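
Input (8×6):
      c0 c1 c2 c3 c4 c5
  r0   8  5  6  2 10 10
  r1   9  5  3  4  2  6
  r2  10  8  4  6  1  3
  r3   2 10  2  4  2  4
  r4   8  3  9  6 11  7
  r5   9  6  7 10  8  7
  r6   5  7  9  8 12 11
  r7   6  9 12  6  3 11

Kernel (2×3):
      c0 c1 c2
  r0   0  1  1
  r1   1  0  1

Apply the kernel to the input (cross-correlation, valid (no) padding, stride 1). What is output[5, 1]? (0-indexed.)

The receptive field on the input at this output position is [6 7 10 / 7 9 8]. Elementwise product with the kernel and sum: 7·1 + 10·1 + 7·1 + 8·1.

32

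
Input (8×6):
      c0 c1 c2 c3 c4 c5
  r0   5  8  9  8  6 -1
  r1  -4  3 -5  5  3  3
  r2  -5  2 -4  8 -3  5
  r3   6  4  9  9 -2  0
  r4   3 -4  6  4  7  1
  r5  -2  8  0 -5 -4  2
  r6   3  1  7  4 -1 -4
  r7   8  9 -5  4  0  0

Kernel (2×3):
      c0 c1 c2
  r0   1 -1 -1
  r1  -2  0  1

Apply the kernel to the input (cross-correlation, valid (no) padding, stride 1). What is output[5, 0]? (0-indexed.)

The receptive field on the input at this output position is [-2 8 0 / 3 1 7]. Elementwise product with the kernel and sum: -2·1 + 8·-1 + 0·-1 + 3·-2 + 7·1.

-9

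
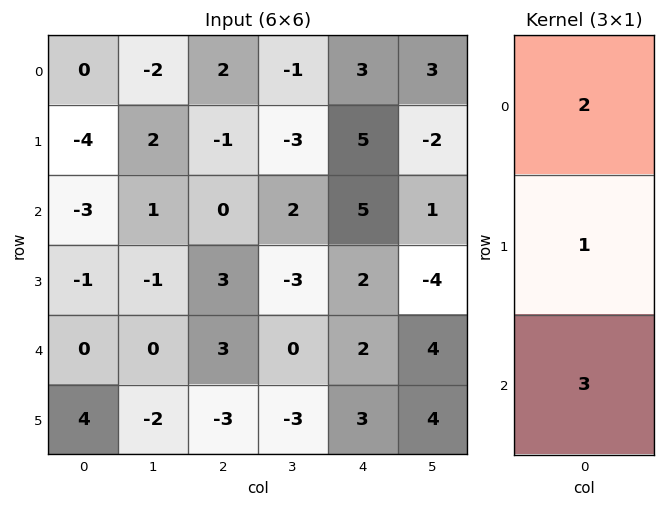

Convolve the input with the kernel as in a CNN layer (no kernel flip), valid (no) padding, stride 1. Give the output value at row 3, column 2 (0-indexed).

The receptive field on the input at this output position is [3 / 3 / -3]. Elementwise product with the kernel and sum: 3·2 + 3·1 + -3·3.

0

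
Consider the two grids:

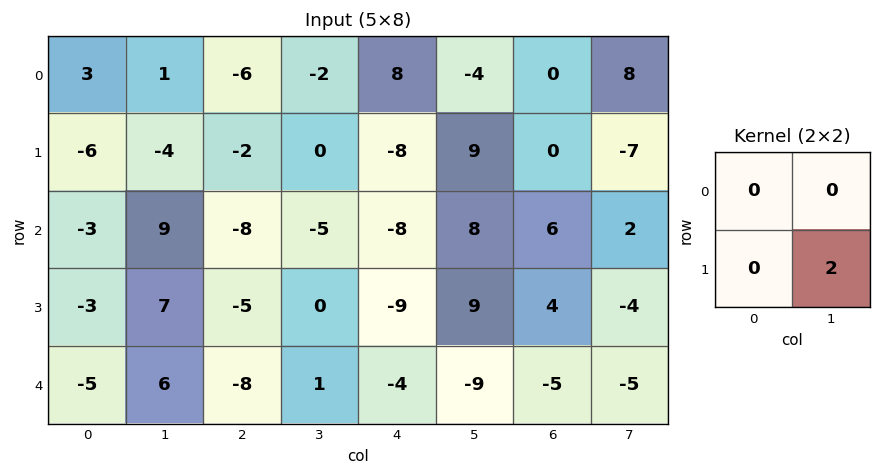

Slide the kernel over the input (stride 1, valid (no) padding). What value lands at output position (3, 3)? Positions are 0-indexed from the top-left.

The receptive field on the input at this output position is [0 -9 / 1 -4]. Elementwise product with the kernel and sum: -4·2.

-8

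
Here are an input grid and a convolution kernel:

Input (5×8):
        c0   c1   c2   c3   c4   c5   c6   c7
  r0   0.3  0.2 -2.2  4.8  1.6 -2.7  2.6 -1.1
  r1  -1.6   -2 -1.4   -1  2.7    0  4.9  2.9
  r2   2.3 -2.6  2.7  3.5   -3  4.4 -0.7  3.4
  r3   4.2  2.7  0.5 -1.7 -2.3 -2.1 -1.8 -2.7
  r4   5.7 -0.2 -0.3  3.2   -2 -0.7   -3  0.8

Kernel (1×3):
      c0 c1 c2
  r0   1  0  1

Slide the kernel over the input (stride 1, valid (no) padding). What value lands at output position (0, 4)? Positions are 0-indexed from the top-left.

4.2

The receptive field on the input at this output position is [1.6 -2.7 2.6]. Elementwise product with the kernel and sum: 1.6·1 + 2.6·1.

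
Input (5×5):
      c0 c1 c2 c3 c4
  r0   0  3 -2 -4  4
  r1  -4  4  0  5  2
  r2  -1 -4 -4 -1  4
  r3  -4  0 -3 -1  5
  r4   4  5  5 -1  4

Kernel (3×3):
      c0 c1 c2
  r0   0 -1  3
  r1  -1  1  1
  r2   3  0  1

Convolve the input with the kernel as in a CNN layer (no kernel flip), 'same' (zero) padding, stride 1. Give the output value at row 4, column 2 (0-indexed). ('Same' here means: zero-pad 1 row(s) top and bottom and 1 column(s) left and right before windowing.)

The receptive field on the zero-padded input at this output position is [0 -3 -1 / 5 5 -1 / 0 0 0]. Elementwise product with the kernel and sum: -3·-1 + -1·3 + 5·-1 + 5·1 + -1·1 + 0·3 + 0·1.

-1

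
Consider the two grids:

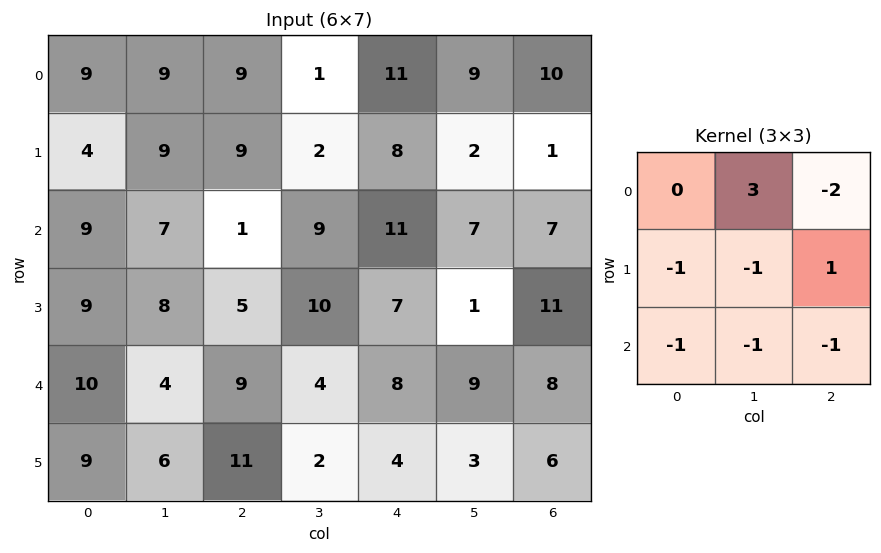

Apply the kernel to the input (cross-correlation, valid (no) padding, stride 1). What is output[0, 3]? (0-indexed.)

-20

The receptive field on the input at this output position is [1 11 9 / 2 8 2 / 9 11 7]. Elementwise product with the kernel and sum: 11·3 + 9·-2 + 2·-1 + 8·-1 + 2·1 + 9·-1 + 11·-1 + 7·-1.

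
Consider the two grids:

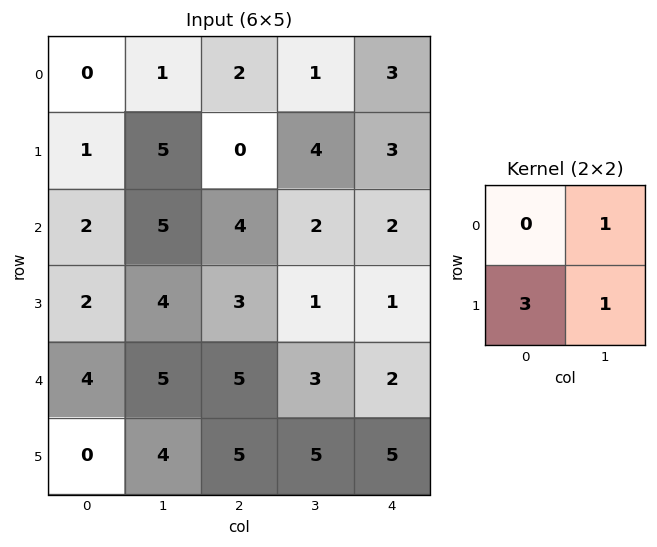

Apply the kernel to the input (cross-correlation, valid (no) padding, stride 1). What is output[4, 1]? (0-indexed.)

The receptive field on the input at this output position is [5 5 / 4 5]. Elementwise product with the kernel and sum: 5·1 + 4·3 + 5·1.

22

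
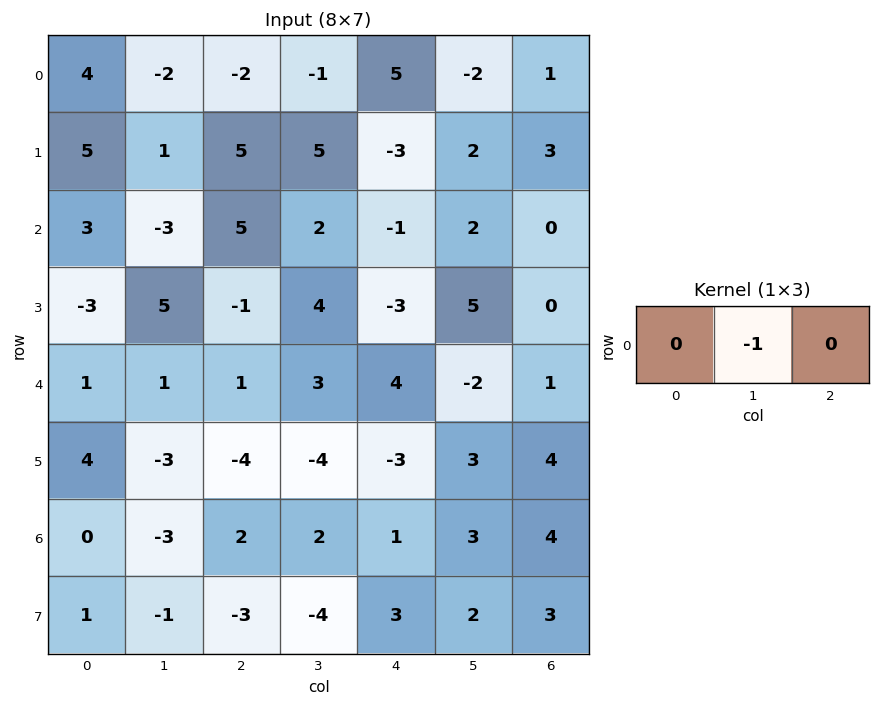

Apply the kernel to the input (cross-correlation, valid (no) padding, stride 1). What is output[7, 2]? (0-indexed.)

The receptive field on the input at this output position is [-3 -4 3]. Elementwise product with the kernel and sum: -4·-1.

4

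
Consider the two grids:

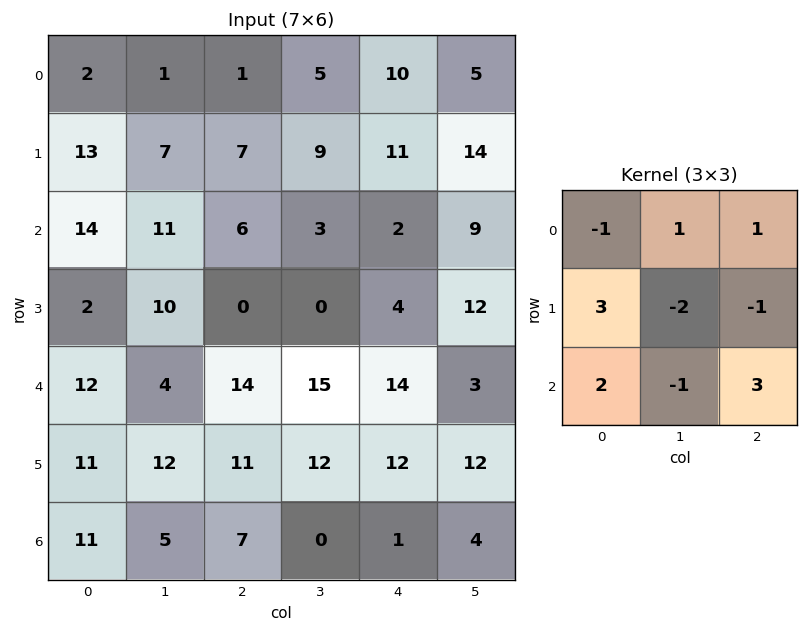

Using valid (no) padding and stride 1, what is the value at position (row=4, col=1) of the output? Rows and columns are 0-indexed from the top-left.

The receptive field on the input at this output position is [4 14 15 / 12 11 12 / 5 7 0]. Elementwise product with the kernel and sum: 4·-1 + 14·1 + 15·1 + 12·3 + 11·-2 + 12·-1 + 5·2 + 7·-1 + 0·3.

30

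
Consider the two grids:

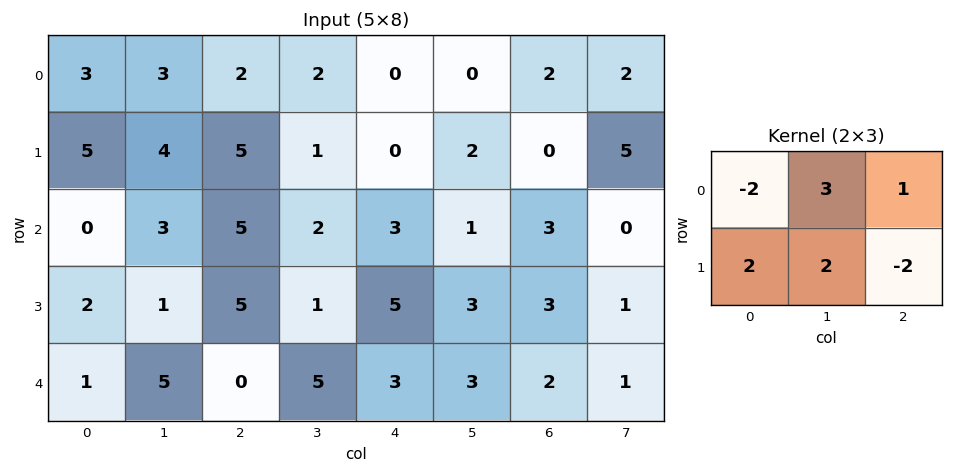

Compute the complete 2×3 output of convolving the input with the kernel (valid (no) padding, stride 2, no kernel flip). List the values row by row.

13 14 6
10 1 10

Output[0,0]: The receptive field on the input at this output position is [3 3 2 / 5 4 5]. Elementwise product with the kernel and sum: 3·-2 + 3·3 + 2·1 + 5·2 + 4·2 + 5·-2.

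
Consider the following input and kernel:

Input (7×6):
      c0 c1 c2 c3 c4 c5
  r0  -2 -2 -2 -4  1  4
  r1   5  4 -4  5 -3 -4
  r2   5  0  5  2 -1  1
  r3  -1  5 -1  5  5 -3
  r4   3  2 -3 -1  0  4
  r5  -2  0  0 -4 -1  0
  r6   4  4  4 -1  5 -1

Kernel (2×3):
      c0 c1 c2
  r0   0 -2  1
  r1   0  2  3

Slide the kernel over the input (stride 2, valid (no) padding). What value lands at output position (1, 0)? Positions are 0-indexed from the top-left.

The receptive field on the input at this output position is [5 0 5 / -1 5 -1]. Elementwise product with the kernel and sum: 0·-2 + 5·1 + 5·2 + -1·3.

12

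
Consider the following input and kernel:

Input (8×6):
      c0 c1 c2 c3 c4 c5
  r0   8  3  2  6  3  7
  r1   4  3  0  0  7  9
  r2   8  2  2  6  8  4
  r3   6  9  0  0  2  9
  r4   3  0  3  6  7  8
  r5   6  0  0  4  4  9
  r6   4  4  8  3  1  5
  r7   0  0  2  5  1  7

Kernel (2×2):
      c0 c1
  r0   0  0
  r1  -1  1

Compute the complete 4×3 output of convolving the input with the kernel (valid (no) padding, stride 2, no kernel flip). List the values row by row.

-1 0 2
3 0 7
-6 4 5
0 3 6

Output[0,0]: The receptive field on the input at this output position is [8 3 / 4 3]. Elementwise product with the kernel and sum: 4·-1 + 3·1.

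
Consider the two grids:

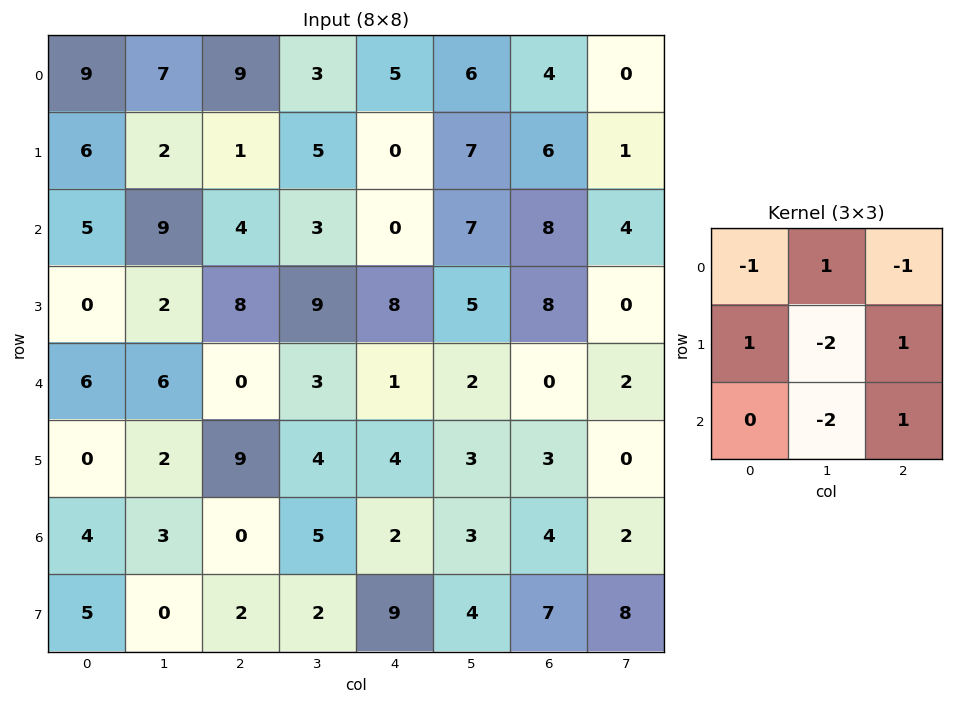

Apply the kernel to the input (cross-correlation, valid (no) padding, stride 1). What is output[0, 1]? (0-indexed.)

-1

The receptive field on the input at this output position is [7 9 3 / 2 1 5 / 9 4 3]. Elementwise product with the kernel and sum: 7·-1 + 9·1 + 3·-1 + 2·1 + 1·-2 + 5·1 + 4·-2 + 3·1.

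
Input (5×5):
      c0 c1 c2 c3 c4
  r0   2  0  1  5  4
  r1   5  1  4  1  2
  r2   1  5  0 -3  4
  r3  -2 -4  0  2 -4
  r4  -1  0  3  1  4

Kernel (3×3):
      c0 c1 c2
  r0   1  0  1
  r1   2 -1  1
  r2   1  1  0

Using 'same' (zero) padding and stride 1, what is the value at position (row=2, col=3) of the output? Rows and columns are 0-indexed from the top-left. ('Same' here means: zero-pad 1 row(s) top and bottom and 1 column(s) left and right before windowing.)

The receptive field on the zero-padded input at this output position is [4 1 2 / 0 -3 4 / 0 2 -4]. Elementwise product with the kernel and sum: 4·1 + 2·1 + 0·2 + -3·-1 + 4·1 + 0·1 + 2·1.

15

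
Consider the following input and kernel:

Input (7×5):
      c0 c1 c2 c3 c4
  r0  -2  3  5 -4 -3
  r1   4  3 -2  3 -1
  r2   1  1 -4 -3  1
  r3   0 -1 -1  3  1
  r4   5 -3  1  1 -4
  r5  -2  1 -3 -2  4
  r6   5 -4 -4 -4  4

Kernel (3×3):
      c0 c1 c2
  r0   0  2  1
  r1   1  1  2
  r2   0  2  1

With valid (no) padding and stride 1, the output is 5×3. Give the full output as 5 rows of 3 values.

12 2 -17
-5 -9 7
-10 -4 -3
0 -7 1
-24 -15 -3

Output[0,0]: The receptive field on the input at this output position is [-2 3 5 / 4 3 -2 / 1 1 -4]. Elementwise product with the kernel and sum: 3·2 + 5·1 + 4·1 + 3·1 + -2·2 + 1·2 + -4·1.
Output[0,1]: The receptive field on the input at this output position is [3 5 -4 / 3 -2 3 / 1 -4 -3]. Elementwise product with the kernel and sum: 5·2 + -4·1 + 3·1 + -2·1 + 3·2 + -4·2 + -3·1.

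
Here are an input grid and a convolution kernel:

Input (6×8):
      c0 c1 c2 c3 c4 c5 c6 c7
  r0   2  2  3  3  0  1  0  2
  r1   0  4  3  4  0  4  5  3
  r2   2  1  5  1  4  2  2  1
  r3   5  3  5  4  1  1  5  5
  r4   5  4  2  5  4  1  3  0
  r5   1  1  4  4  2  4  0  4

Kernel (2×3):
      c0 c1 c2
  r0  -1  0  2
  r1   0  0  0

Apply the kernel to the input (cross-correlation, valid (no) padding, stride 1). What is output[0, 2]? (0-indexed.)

The receptive field on the input at this output position is [3 3 0 / 3 4 0]. Elementwise product with the kernel and sum: 3·-1 + 0·2.

-3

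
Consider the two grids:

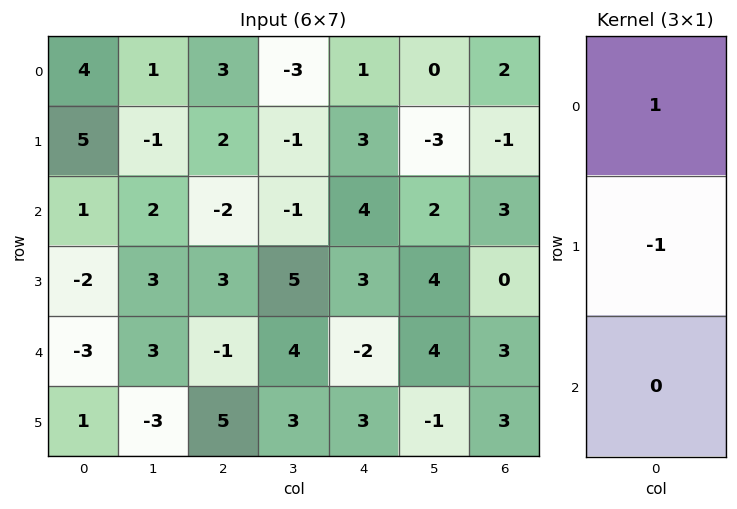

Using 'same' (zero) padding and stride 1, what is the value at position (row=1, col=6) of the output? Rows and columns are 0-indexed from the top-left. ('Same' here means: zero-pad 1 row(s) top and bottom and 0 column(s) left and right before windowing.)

3

The receptive field on the zero-padded input at this output position is [2 / -1 / 3]. Elementwise product with the kernel and sum: 2·1 + -1·-1.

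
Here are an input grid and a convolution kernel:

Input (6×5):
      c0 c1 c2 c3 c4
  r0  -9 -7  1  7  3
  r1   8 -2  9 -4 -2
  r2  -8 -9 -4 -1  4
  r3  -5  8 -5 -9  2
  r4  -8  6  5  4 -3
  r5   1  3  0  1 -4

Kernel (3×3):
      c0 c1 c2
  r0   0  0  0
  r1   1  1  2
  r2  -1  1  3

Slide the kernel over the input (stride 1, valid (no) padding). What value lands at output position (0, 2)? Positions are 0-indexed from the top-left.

The receptive field on the input at this output position is [1 7 3 / 9 -4 -2 / -4 -1 4]. Elementwise product with the kernel and sum: 9·1 + -4·1 + -2·2 + -4·-1 + -1·1 + 4·3.

16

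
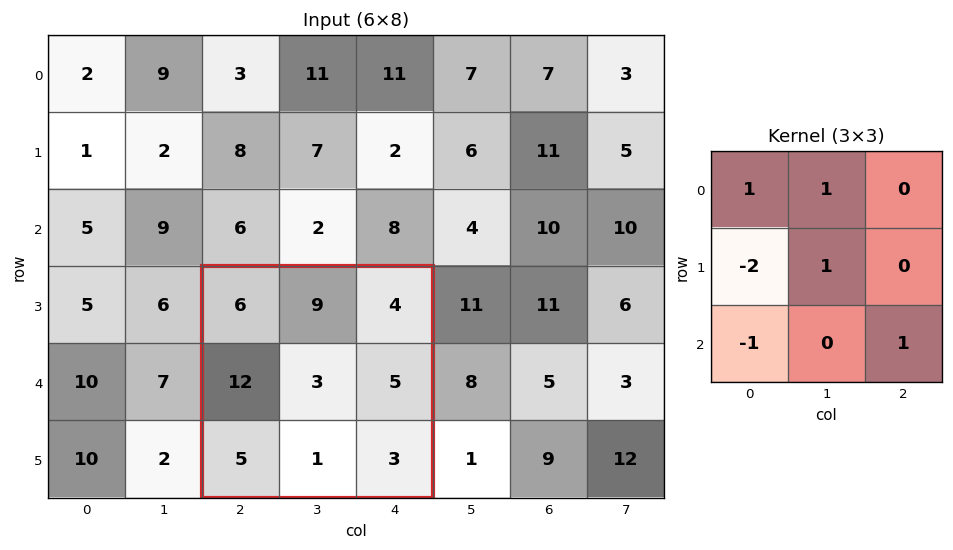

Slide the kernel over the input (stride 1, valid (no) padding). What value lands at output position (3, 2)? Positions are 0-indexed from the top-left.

The receptive field on the input at this output position is [6 9 4 / 12 3 5 / 5 1 3]. Elementwise product with the kernel and sum: 6·1 + 9·1 + 12·-2 + 3·1 + 5·-1 + 3·1.

-8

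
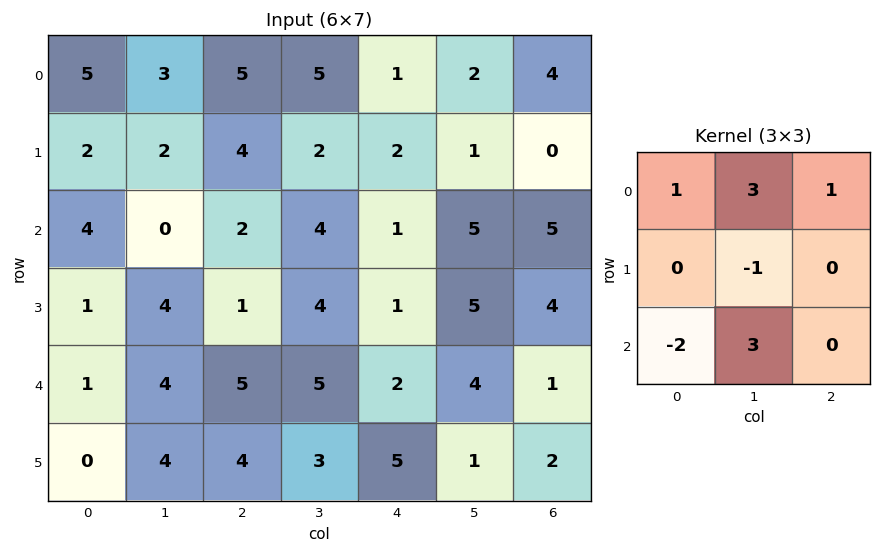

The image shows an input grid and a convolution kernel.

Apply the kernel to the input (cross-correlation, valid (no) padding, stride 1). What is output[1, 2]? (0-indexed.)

18

The receptive field on the input at this output position is [4 2 2 / 2 4 1 / 1 4 1]. Elementwise product with the kernel and sum: 4·1 + 2·3 + 2·1 + 4·-1 + 1·-2 + 4·3.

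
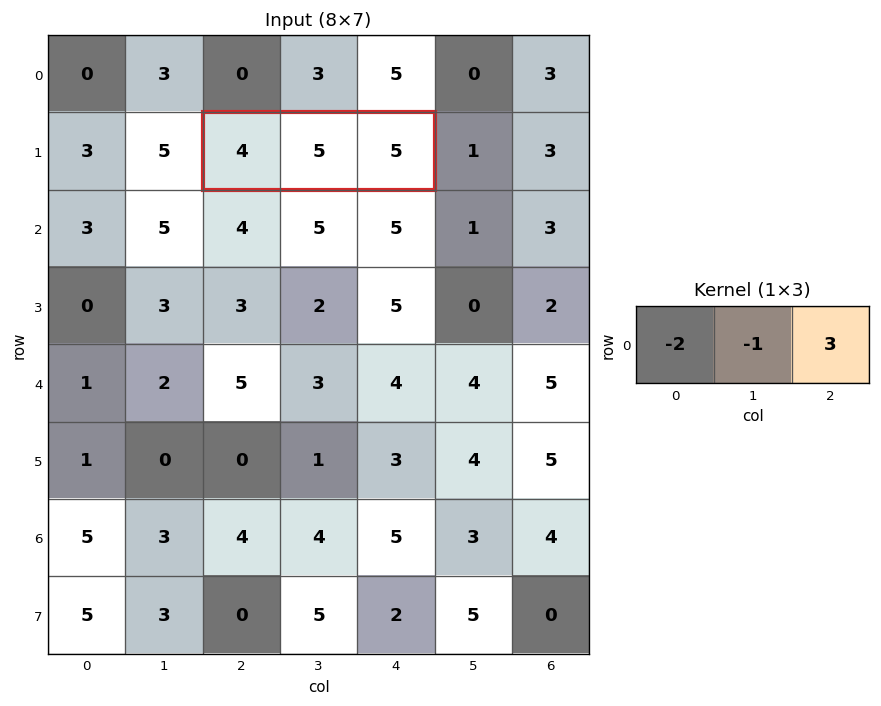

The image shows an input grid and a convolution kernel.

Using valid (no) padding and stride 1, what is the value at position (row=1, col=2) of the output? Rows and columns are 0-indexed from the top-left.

The receptive field on the input at this output position is [4 5 5]. Elementwise product with the kernel and sum: 4·-2 + 5·-1 + 5·3.

2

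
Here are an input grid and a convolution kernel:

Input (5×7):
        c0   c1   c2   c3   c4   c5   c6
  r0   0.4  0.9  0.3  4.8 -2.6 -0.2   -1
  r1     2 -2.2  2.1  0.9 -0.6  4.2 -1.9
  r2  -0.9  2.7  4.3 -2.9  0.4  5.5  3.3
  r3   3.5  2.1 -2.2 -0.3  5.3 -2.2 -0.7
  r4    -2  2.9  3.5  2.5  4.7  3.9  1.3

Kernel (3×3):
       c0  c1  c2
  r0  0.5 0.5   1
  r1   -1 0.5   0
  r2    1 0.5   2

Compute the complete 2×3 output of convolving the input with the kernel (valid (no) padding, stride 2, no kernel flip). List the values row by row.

6.9 1.95 10.05
9.2 17.3 9.1

Output[0,0]: The receptive field on the input at this output position is [0.4 0.9 0.3 / 2 -2.2 2.1 / -0.9 2.7 4.3]. Elementwise product with the kernel and sum: 0.4·0.5 + 0.9·0.5 + 0.3·1 + 2·-1 + -2.2·0.5 + -0.9·1 + 2.7·0.5 + 4.3·2.
Output[0,1]: The receptive field on the input at this output position is [0.3 4.8 -2.6 / 2.1 0.9 -0.6 / 4.3 -2.9 0.4]. Elementwise product with the kernel and sum: 0.3·0.5 + 4.8·0.5 + -2.6·1 + 2.1·-1 + 0.9·0.5 + 4.3·1 + -2.9·0.5 + 0.4·2.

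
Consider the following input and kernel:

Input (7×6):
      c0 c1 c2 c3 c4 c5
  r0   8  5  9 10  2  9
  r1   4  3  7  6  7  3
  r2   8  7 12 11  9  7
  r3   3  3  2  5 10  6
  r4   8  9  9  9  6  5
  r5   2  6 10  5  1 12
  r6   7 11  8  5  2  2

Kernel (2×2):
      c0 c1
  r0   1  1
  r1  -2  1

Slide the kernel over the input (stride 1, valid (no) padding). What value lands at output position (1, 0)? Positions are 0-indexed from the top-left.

-2

The receptive field on the input at this output position is [4 3 / 8 7]. Elementwise product with the kernel and sum: 4·1 + 3·1 + 8·-2 + 7·1.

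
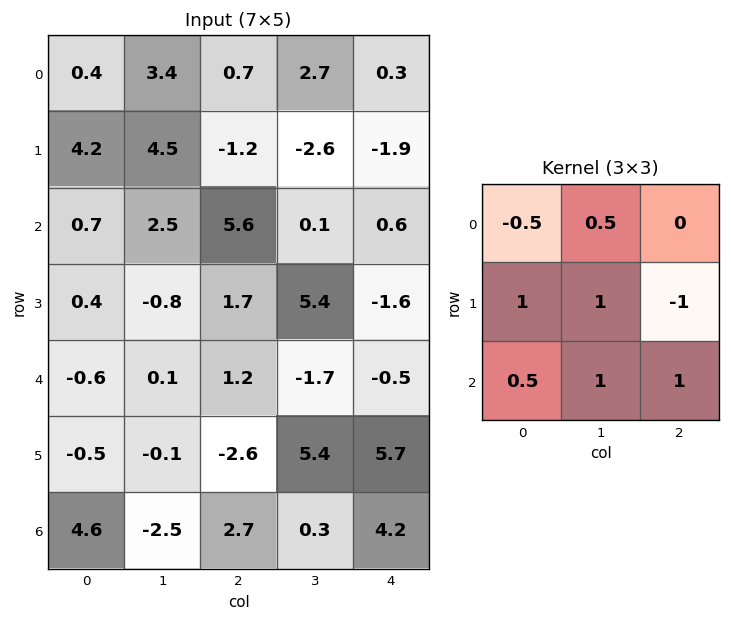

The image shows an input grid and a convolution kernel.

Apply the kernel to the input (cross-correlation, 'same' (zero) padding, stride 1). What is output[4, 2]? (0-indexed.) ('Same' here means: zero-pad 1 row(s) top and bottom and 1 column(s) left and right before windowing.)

The receptive field on the zero-padded input at this output position is [-0.8 1.7 5.4 / 0.1 1.2 -1.7 / -0.1 -2.6 5.4]. Elementwise product with the kernel and sum: -0.8·-0.5 + 1.7·0.5 + 0.1·1 + 1.2·1 + -1.7·-1 + -0.1·0.5 + -2.6·1 + 5.4·1.

7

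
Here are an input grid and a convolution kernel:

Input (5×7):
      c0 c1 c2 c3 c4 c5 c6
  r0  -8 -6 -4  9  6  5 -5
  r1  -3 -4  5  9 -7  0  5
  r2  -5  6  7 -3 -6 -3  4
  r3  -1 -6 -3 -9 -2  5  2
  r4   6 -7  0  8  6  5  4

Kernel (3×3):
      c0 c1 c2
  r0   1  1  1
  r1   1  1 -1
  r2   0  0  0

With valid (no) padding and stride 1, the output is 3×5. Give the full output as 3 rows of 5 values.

-30 -9 32 22 -6
-8 26 17 -4 -15
4 10 -12 -28 -4

Output[0,0]: The receptive field on the input at this output position is [-8 -6 -4 / -3 -4 5 / -5 6 7]. Elementwise product with the kernel and sum: -8·1 + -6·1 + -4·1 + -3·1 + -4·1 + 5·-1.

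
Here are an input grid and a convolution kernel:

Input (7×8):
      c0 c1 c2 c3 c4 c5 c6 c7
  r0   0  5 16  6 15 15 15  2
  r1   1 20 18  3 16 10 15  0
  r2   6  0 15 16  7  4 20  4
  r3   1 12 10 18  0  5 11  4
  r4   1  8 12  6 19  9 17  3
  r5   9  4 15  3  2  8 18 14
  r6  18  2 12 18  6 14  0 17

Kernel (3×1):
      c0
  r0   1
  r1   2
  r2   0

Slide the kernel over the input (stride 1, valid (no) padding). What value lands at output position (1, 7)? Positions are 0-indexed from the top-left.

The receptive field on the input at this output position is [0 / 4 / 4]. Elementwise product with the kernel and sum: 0·1 + 4·2.

8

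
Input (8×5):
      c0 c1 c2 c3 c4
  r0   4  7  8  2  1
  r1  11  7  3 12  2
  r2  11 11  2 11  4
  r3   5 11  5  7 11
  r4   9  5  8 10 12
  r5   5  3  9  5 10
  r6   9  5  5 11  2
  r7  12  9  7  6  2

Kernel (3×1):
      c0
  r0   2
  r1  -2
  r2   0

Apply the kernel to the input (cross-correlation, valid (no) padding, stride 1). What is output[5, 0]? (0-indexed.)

The receptive field on the input at this output position is [5 / 9 / 12]. Elementwise product with the kernel and sum: 5·2 + 9·-2.

-8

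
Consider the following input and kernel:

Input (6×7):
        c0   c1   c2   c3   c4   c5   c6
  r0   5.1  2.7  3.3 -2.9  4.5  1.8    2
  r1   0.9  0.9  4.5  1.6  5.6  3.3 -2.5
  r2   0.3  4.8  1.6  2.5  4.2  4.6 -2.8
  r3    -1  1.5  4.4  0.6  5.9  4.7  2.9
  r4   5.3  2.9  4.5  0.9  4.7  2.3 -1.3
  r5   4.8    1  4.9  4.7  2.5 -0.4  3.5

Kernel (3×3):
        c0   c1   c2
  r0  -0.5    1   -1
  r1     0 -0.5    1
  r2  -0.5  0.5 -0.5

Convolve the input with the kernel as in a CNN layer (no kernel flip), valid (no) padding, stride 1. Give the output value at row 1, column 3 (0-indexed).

4.3

The receptive field on the input at this output position is [1.6 5.6 3.3 / 2.5 4.2 4.6 / 0.6 5.9 4.7]. Elementwise product with the kernel and sum: 1.6·-0.5 + 5.6·1 + 3.3·-1 + 4.2·-0.5 + 4.6·1 + 0.6·-0.5 + 5.9·0.5 + 4.7·-0.5.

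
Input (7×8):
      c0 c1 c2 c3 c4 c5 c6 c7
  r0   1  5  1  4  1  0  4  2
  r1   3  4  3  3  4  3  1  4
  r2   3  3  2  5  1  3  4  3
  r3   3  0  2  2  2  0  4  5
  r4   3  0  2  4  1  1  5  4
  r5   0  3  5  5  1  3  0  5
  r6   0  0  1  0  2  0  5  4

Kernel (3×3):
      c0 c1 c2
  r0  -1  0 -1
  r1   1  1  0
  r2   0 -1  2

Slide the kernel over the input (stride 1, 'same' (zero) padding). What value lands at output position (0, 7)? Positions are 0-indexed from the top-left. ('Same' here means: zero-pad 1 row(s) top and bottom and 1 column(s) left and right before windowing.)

2

The receptive field on the zero-padded input at this output position is [0 0 0 / 4 2 0 / 1 4 0]. Elementwise product with the kernel and sum: 0·-1 + 0·-1 + 4·1 + 2·1 + 4·-1 + 0·2.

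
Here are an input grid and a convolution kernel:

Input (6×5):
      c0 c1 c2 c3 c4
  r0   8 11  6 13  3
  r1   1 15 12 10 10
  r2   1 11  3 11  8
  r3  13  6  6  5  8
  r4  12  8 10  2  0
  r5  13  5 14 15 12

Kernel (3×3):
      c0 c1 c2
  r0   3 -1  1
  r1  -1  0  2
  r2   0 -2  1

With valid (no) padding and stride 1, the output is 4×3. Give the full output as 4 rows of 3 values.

Output[0,0]: The receptive field on the input at this output position is [8 11 6 / 1 15 12 / 1 11 3]. Elementwise product with the kernel and sum: 8·3 + 11·-1 + 6·1 + 1·-1 + 12·2 + 11·-2 + 3·1.

23 50 2
-1 47 47
-12 27 12
51 0 -7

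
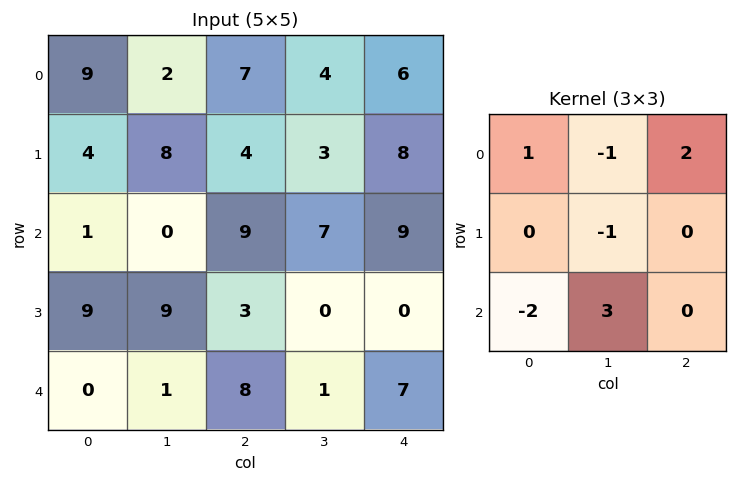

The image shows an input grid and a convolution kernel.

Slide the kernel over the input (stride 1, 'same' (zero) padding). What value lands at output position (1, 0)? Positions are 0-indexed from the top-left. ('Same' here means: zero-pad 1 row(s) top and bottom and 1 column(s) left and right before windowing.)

The receptive field on the zero-padded input at this output position is [0 9 2 / 0 4 8 / 0 1 0]. Elementwise product with the kernel and sum: 0·1 + 9·-1 + 2·2 + 4·-1 + 0·-2 + 1·3.

-6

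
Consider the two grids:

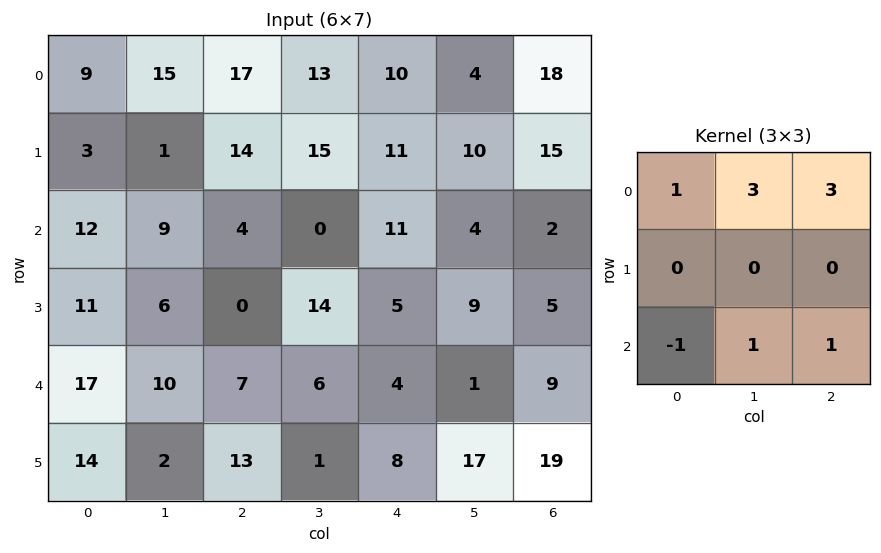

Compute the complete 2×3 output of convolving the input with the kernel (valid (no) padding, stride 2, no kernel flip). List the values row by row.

Output[0,0]: The receptive field on the input at this output position is [9 15 17 / 3 1 14 / 12 9 4]. Elementwise product with the kernel and sum: 9·1 + 15·3 + 17·3 + 12·-1 + 9·1 + 4·1.

106 93 71
51 40 35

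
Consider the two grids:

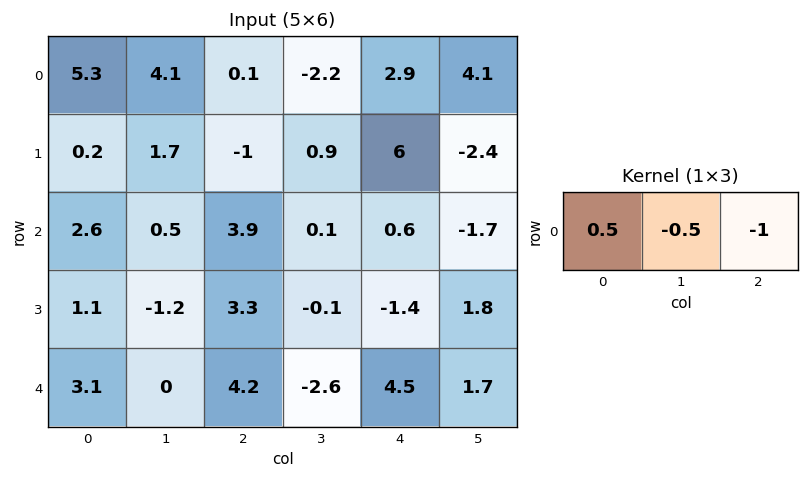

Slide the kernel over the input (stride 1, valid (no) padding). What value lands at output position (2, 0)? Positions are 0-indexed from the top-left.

The receptive field on the input at this output position is [2.6 0.5 3.9]. Elementwise product with the kernel and sum: 2.6·0.5 + 0.5·-0.5 + 3.9·-1.

-2.85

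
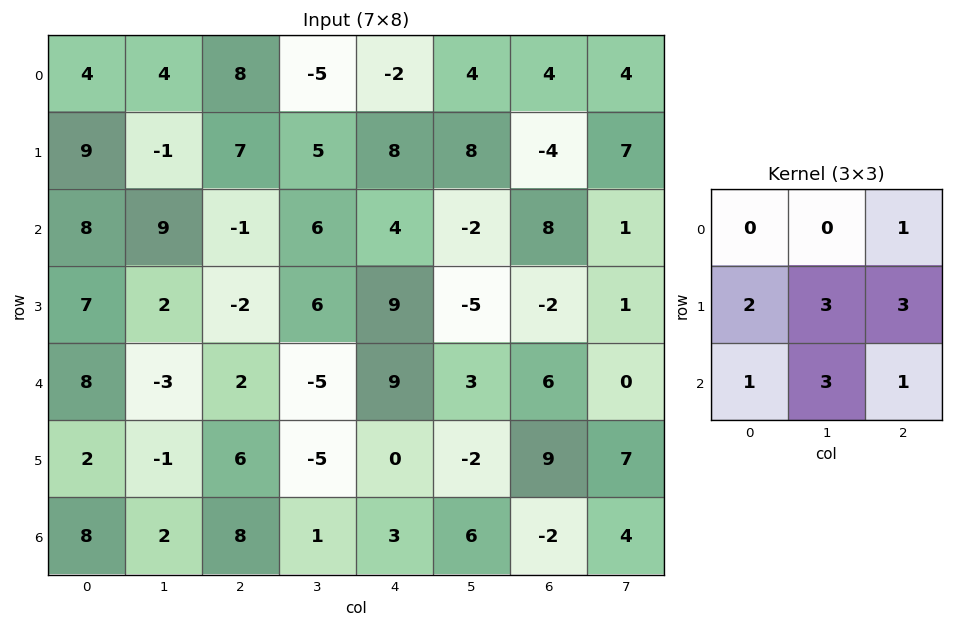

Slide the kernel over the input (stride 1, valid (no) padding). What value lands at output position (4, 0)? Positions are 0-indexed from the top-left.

The receptive field on the input at this output position is [8 -3 2 / 2 -1 6 / 8 2 8]. Elementwise product with the kernel and sum: 2·1 + 2·2 + -1·3 + 6·3 + 8·1 + 2·3 + 8·1.

43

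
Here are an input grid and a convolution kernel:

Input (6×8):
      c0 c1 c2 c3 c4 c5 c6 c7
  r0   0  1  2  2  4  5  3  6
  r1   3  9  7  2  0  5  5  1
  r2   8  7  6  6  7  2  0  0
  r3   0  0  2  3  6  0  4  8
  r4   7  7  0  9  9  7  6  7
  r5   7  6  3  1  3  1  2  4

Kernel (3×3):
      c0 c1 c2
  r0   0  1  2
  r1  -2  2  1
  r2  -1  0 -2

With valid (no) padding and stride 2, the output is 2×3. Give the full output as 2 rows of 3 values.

4 -20 19
14 10 -27

Output[0,0]: The receptive field on the input at this output position is [0 1 2 / 3 9 7 / 8 7 6]. Elementwise product with the kernel and sum: 1·1 + 2·2 + 3·-2 + 9·2 + 7·1 + 8·-1 + 6·-2.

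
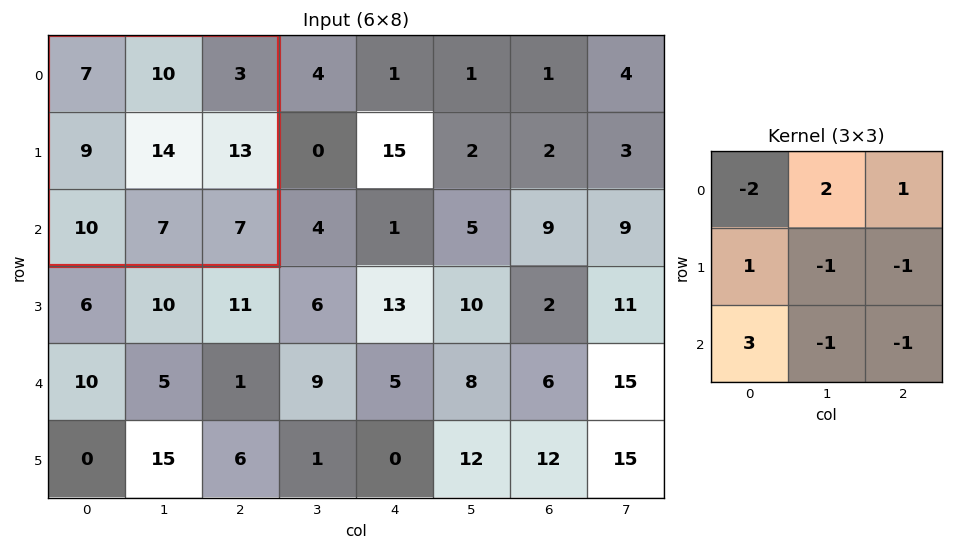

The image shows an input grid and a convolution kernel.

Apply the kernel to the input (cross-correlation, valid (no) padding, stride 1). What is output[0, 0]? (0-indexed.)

The receptive field on the input at this output position is [7 10 3 / 9 14 13 / 10 7 7]. Elementwise product with the kernel and sum: 7·-2 + 10·2 + 3·1 + 9·1 + 14·-1 + 13·-1 + 10·3 + 7·-1 + 7·-1.

7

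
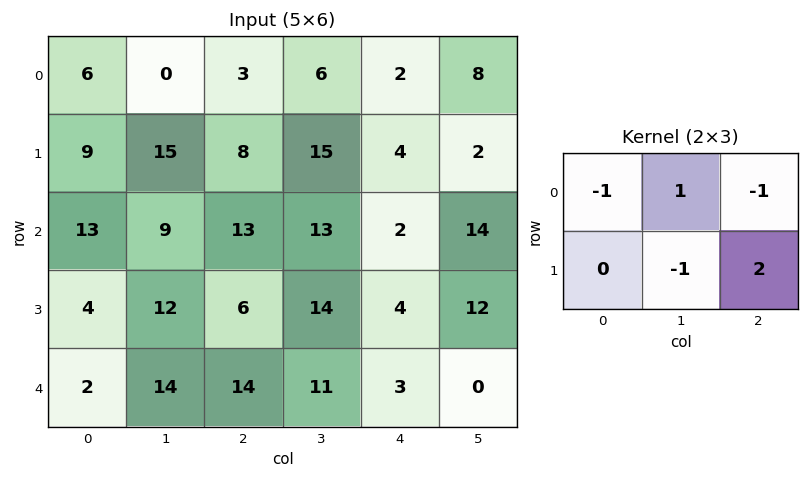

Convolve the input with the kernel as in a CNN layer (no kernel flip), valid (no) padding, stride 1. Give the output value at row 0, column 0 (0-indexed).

The receptive field on the input at this output position is [6 0 3 / 9 15 8]. Elementwise product with the kernel and sum: 6·-1 + 0·1 + 3·-1 + 15·-1 + 8·2.

-8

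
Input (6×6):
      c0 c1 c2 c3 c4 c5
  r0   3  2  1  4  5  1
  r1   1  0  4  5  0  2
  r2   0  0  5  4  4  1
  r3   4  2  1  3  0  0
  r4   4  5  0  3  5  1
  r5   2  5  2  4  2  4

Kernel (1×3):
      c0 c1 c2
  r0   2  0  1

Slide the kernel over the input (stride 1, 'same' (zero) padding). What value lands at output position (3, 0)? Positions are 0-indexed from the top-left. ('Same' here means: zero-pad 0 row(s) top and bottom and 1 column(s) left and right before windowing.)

The receptive field on the zero-padded input at this output position is [0 4 2]. Elementwise product with the kernel and sum: 0·2 + 2·1.

2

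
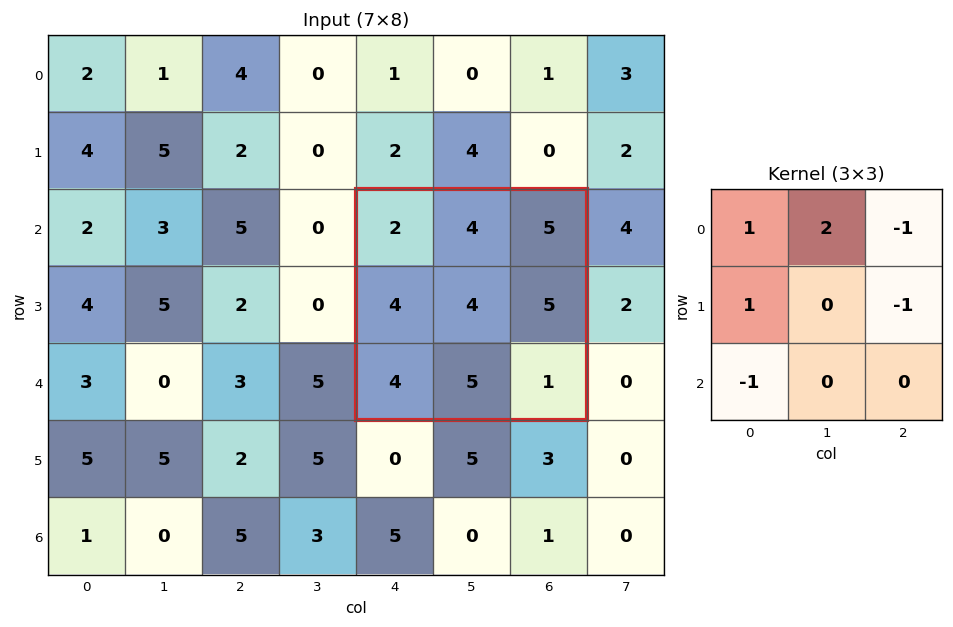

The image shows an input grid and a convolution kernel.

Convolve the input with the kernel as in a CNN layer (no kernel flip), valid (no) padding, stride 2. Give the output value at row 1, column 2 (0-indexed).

0

The receptive field on the input at this output position is [2 4 5 / 4 4 5 / 4 5 1]. Elementwise product with the kernel and sum: 2·1 + 4·2 + 5·-1 + 4·1 + 5·-1 + 4·-1.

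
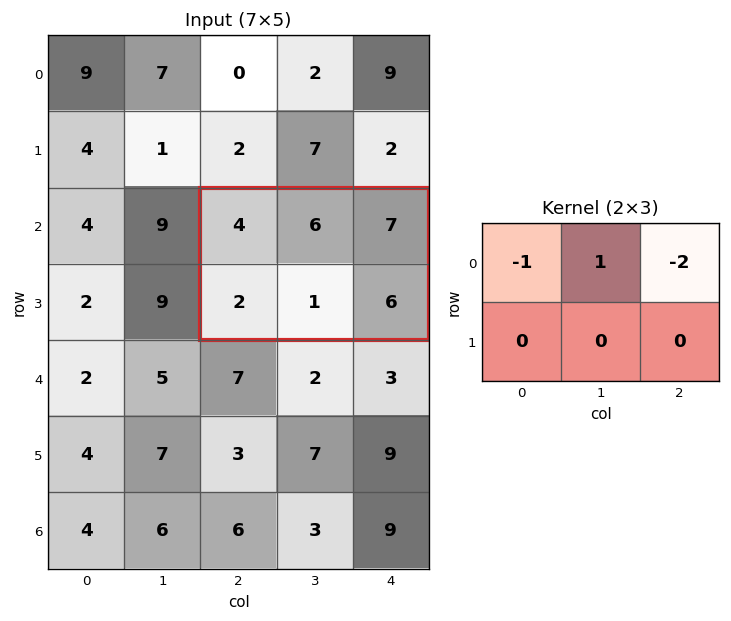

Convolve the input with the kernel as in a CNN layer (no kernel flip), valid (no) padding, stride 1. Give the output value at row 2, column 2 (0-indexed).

The receptive field on the input at this output position is [4 6 7 / 2 1 6]. Elementwise product with the kernel and sum: 4·-1 + 6·1 + 7·-2.

-12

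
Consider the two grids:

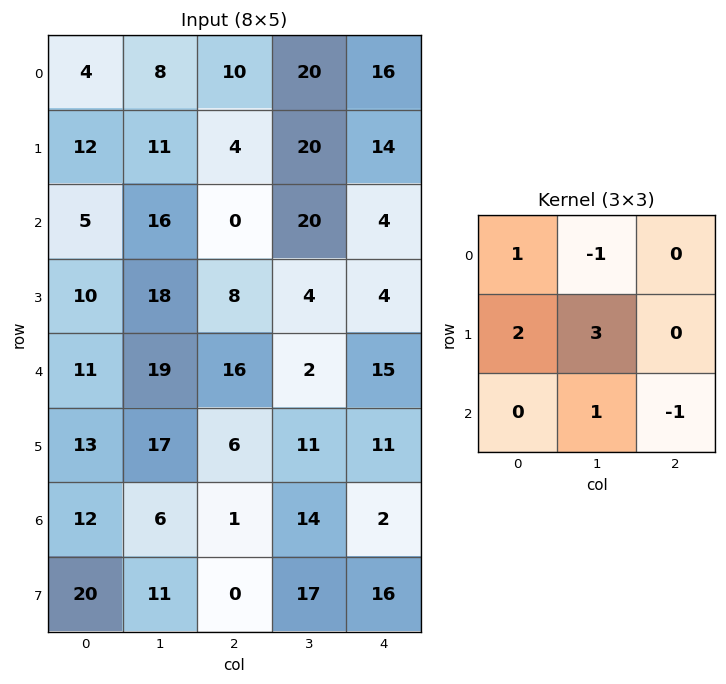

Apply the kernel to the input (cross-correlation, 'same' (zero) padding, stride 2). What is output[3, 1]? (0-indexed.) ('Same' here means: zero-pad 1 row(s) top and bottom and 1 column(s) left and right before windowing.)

The receptive field on the zero-padded input at this output position is [17 6 11 / 6 1 14 / 11 0 17]. Elementwise product with the kernel and sum: 17·1 + 6·-1 + 6·2 + 1·3 + 0·1 + 17·-1.

9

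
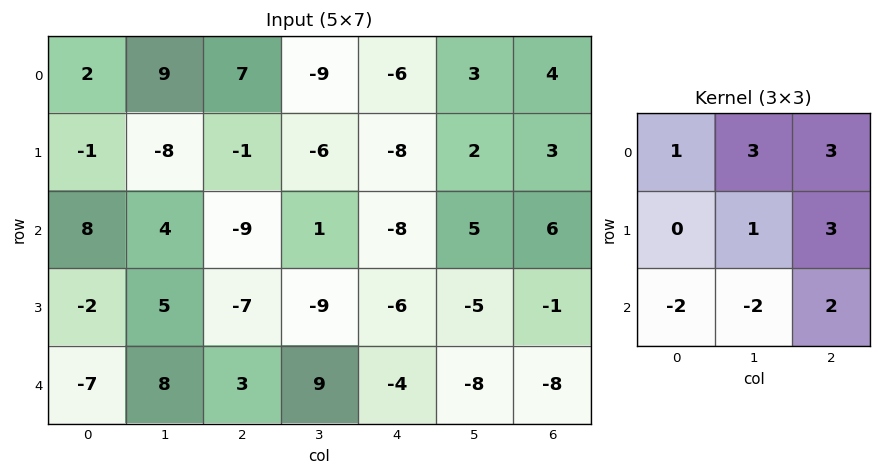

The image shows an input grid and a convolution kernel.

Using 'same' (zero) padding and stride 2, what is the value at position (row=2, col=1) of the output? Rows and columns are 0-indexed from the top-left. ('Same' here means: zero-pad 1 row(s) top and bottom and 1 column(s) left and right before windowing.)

-13

The receptive field on the zero-padded input at this output position is [5 -7 -9 / 8 3 9 / 0 0 0]. Elementwise product with the kernel and sum: 5·1 + -7·3 + -9·3 + 3·1 + 9·3 + 0·-2 + 0·-2 + 0·2.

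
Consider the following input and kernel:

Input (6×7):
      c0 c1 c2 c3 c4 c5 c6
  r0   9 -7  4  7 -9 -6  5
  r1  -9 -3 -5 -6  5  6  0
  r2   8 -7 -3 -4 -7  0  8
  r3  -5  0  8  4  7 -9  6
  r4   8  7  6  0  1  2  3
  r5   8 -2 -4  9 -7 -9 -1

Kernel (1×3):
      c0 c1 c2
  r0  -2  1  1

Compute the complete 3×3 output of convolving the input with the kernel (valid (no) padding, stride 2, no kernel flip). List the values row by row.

Output[0,0]: The receptive field on the input at this output position is [9 -7 4]. Elementwise product with the kernel and sum: 9·-2 + -7·1 + 4·1.

-21 -10 17
-26 -5 22
-3 -11 3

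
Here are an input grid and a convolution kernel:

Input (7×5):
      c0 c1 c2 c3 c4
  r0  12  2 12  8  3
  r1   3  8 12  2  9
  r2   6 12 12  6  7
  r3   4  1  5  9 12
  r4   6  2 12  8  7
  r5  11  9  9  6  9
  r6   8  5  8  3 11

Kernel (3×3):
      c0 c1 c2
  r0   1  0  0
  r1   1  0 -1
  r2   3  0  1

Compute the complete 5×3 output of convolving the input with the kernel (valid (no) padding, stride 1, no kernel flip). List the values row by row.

33 50 58
14 26 44
35 18 48
40 28 46
40 23 47

Output[0,0]: The receptive field on the input at this output position is [12 2 12 / 3 8 12 / 6 12 12]. Elementwise product with the kernel and sum: 12·1 + 3·1 + 12·-1 + 6·3 + 12·1.
Output[0,1]: The receptive field on the input at this output position is [2 12 8 / 8 12 2 / 12 12 6]. Elementwise product with the kernel and sum: 2·1 + 8·1 + 2·-1 + 12·3 + 6·1.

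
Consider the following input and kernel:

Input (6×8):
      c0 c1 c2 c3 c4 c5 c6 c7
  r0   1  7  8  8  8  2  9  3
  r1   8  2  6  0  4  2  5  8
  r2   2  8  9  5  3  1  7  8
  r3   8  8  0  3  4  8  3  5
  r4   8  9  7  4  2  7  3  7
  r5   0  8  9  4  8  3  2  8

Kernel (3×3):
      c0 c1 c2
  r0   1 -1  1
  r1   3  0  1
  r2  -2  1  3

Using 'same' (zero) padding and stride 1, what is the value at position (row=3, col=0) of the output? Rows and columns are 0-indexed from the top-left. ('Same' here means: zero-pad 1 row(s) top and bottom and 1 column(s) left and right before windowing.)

The receptive field on the zero-padded input at this output position is [0 2 8 / 0 8 8 / 0 8 9]. Elementwise product with the kernel and sum: 0·1 + 2·-1 + 8·1 + 0·3 + 8·1 + 0·-2 + 8·1 + 9·3.

49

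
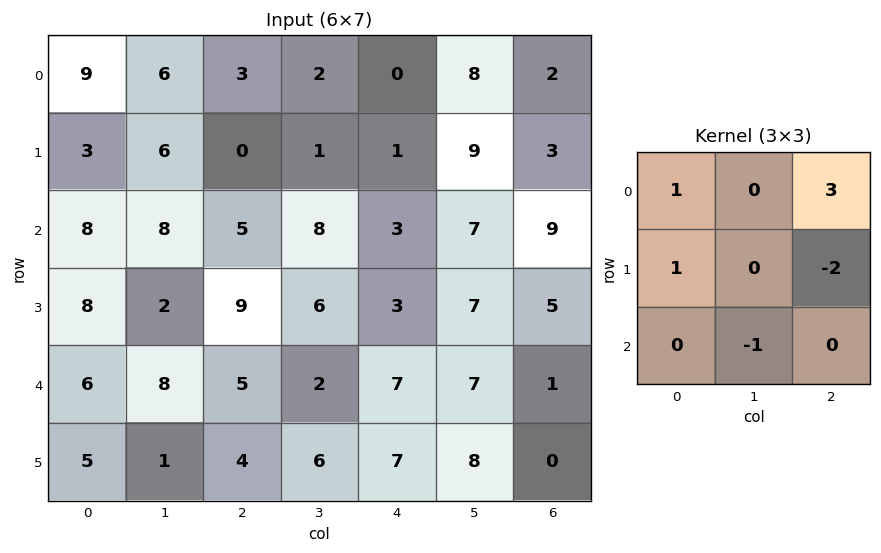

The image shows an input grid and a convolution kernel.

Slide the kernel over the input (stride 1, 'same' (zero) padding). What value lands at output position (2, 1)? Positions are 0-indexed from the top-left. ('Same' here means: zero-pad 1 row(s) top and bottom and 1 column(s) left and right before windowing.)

-1

The receptive field on the zero-padded input at this output position is [3 6 0 / 8 8 5 / 8 2 9]. Elementwise product with the kernel and sum: 3·1 + 0·3 + 8·1 + 5·-2 + 2·-1.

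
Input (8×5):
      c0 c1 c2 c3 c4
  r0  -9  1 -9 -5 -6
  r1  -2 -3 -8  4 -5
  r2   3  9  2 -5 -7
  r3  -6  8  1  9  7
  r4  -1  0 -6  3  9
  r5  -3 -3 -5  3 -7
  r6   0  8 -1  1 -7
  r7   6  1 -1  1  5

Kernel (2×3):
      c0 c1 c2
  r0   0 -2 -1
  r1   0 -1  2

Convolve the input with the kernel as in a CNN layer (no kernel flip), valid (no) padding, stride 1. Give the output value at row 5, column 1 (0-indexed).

The receptive field on the input at this output position is [-3 -5 3 / 8 -1 1]. Elementwise product with the kernel and sum: -5·-2 + 3·-1 + -1·-1 + 1·2.

10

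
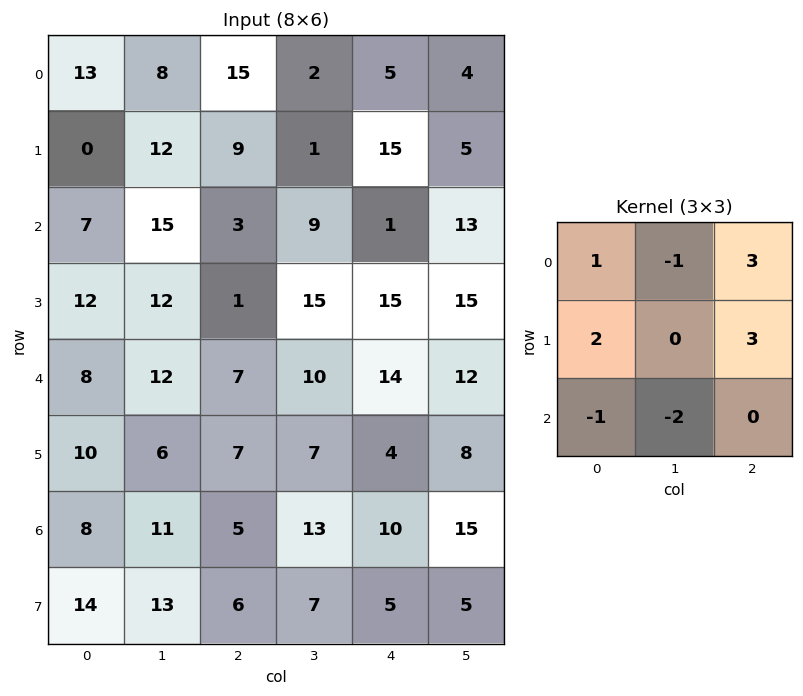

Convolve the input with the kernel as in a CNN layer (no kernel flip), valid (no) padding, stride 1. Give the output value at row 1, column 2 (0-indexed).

31

The receptive field on the input at this output position is [9 1 15 / 3 9 1 / 1 15 15]. Elementwise product with the kernel and sum: 9·1 + 1·-1 + 15·3 + 3·2 + 1·3 + 1·-1 + 15·-2.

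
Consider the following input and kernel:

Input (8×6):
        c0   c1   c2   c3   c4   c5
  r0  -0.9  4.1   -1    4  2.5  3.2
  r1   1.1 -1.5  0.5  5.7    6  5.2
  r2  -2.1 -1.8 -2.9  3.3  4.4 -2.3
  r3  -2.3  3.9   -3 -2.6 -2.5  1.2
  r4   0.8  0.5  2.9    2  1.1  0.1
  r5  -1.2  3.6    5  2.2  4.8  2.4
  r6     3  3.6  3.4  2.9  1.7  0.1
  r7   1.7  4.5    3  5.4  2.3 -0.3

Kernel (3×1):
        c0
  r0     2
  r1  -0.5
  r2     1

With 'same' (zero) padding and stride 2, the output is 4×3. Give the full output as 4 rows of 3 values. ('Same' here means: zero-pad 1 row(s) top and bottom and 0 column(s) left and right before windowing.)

Output[0,0]: The receptive field on the zero-padded input at this output position is [0 / -0.9 / 1.1]. Elementwise product with the kernel and sum: 0·2 + -0.9·-0.5 + 1.1·1.

1.55 1 4.75
0.95 -0.55 7.3
-6.2 -2.45 -0.75
-2.2 11.3 11.05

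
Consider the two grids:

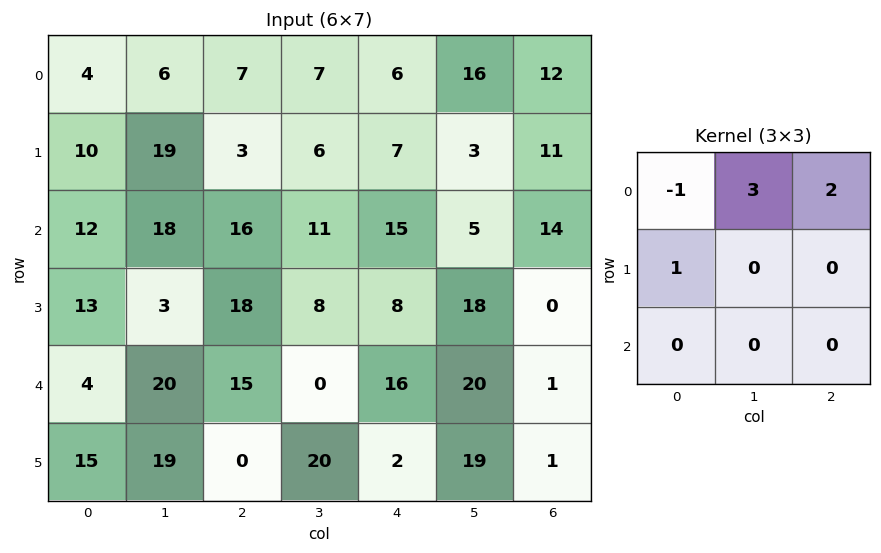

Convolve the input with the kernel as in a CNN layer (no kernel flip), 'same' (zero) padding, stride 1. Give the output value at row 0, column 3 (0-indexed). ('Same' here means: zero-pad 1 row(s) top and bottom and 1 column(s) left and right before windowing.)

7

The receptive field on the zero-padded input at this output position is [0 0 0 / 7 7 6 / 3 6 7]. Elementwise product with the kernel and sum: 0·-1 + 0·3 + 0·2 + 7·1.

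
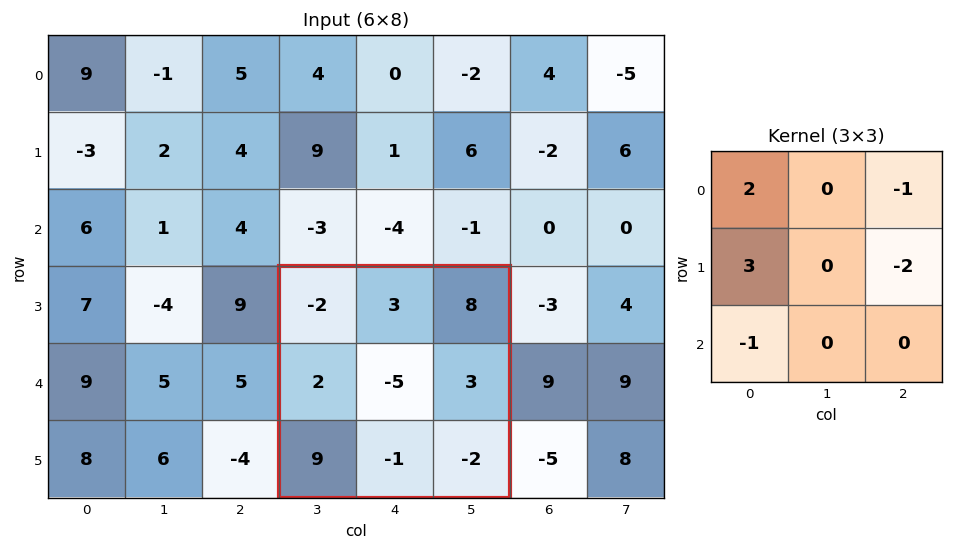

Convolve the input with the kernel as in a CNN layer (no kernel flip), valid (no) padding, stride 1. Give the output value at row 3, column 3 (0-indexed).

The receptive field on the input at this output position is [-2 3 8 / 2 -5 3 / 9 -1 -2]. Elementwise product with the kernel and sum: -2·2 + 8·-1 + 2·3 + 3·-2 + 9·-1.

-21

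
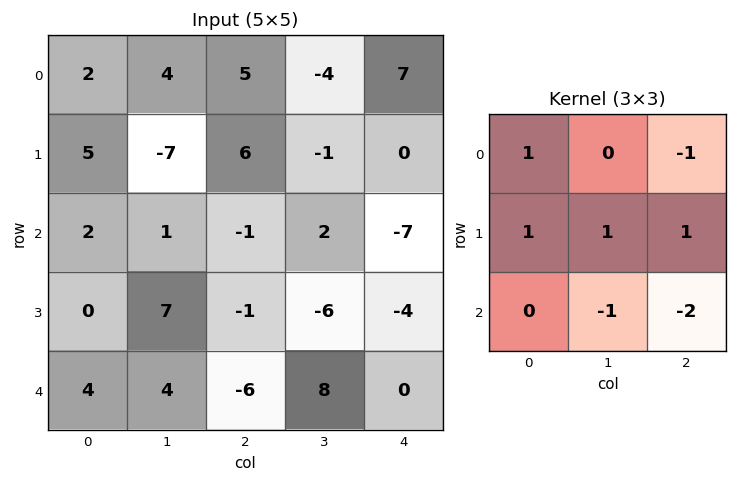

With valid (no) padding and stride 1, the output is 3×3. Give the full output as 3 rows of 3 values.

Output[0,0]: The receptive field on the input at this output position is [2 4 5 / 5 -7 6 / 2 1 -1]. Elementwise product with the kernel and sum: 2·1 + 5·-1 + 5·1 + -7·1 + 6·1 + 1·-1 + -1·-2.

2 3 15
-4 9 14
17 -11 -13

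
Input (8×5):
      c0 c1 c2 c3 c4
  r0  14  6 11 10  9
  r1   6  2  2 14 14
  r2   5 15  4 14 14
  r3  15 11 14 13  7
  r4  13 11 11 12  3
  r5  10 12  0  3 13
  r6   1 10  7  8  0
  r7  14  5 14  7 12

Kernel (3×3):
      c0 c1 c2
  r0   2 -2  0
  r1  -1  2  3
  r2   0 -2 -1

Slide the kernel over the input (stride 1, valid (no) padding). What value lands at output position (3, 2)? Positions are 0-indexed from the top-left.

The receptive field on the input at this output position is [14 13 7 / 11 12 3 / 0 3 13]. Elementwise product with the kernel and sum: 14·2 + 13·-2 + 11·-1 + 12·2 + 3·3 + 3·-2 + 13·-1.

5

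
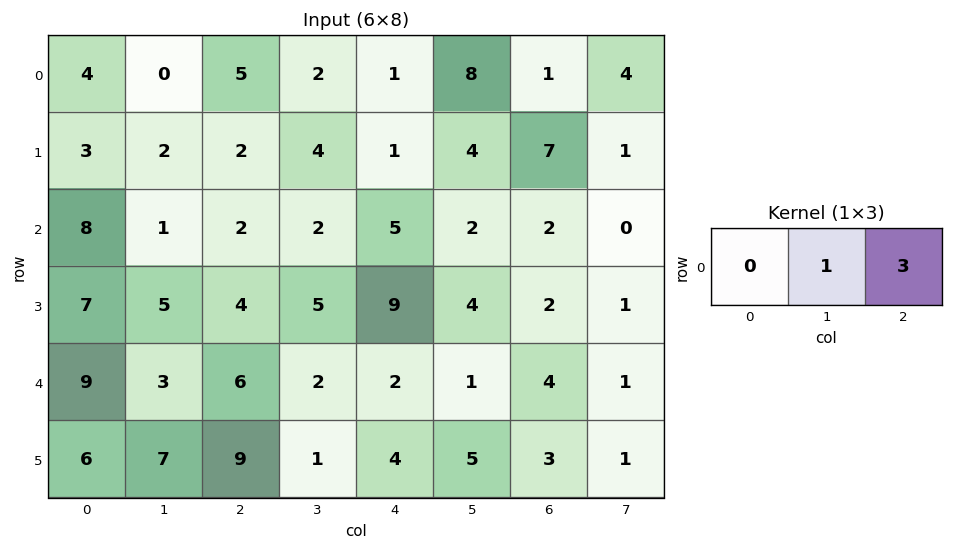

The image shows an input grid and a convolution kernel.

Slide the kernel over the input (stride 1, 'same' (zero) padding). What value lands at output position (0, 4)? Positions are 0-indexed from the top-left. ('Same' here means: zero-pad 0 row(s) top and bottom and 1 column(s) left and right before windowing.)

25

The receptive field on the zero-padded input at this output position is [2 1 8]. Elementwise product with the kernel and sum: 1·1 + 8·3.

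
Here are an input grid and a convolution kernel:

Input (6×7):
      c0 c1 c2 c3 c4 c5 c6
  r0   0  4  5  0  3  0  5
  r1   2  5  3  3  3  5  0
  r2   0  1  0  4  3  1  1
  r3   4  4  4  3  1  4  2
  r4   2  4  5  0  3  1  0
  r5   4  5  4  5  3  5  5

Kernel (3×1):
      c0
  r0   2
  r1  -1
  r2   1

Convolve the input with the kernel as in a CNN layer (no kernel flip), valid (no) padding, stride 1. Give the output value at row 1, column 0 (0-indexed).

8

The receptive field on the input at this output position is [2 / 0 / 4]. Elementwise product with the kernel and sum: 2·2 + 0·-1 + 4·1.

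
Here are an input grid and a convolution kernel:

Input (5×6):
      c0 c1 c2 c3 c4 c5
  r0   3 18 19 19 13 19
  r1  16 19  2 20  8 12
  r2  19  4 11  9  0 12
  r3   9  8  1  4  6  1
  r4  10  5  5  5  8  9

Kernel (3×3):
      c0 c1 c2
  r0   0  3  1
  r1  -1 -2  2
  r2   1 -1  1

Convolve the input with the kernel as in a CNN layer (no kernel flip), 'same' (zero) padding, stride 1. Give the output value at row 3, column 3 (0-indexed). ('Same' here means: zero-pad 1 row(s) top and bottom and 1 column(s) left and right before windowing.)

38

The receptive field on the zero-padded input at this output position is [11 9 0 / 1 4 6 / 5 5 8]. Elementwise product with the kernel and sum: 9·3 + 0·1 + 1·-1 + 4·-2 + 6·2 + 5·1 + 5·-1 + 8·1.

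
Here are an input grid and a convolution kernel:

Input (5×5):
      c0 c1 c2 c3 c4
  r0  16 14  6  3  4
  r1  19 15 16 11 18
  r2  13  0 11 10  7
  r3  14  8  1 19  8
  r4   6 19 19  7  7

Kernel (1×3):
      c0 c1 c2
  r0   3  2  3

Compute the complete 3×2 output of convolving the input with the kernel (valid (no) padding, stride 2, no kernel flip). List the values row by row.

Output[0,0]: The receptive field on the input at this output position is [16 14 6]. Elementwise product with the kernel and sum: 16·3 + 14·2 + 6·3.
Output[0,1]: The receptive field on the input at this output position is [6 3 4]. Elementwise product with the kernel and sum: 6·3 + 3·2 + 4·3.

94 36
72 74
113 92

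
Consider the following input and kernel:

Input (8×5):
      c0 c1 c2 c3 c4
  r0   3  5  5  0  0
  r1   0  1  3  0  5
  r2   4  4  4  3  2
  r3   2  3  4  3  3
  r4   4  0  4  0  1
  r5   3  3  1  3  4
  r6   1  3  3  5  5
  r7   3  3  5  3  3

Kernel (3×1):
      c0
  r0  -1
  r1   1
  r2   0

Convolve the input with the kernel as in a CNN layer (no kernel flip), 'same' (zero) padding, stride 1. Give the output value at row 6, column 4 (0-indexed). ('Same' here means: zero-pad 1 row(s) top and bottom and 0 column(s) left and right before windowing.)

1

The receptive field on the zero-padded input at this output position is [4 / 5 / 3]. Elementwise product with the kernel and sum: 4·-1 + 5·1.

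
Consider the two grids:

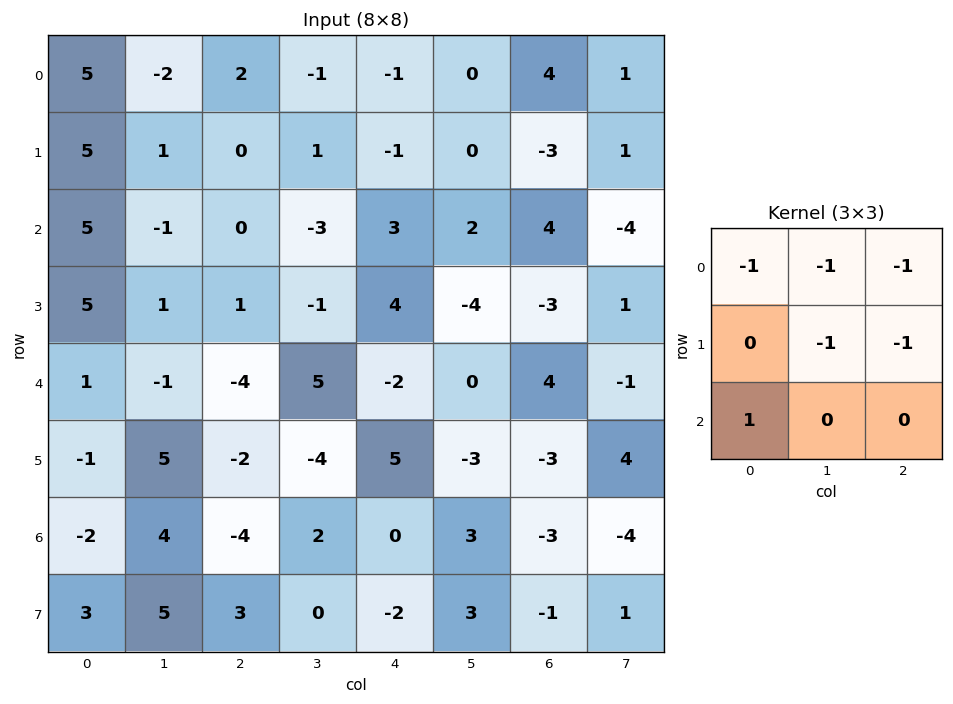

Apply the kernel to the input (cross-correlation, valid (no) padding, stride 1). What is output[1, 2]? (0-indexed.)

1

The receptive field on the input at this output position is [0 1 -1 / 0 -3 3 / 1 -1 4]. Elementwise product with the kernel and sum: 0·-1 + 1·-1 + -1·-1 + -3·-1 + 3·-1 + 1·1.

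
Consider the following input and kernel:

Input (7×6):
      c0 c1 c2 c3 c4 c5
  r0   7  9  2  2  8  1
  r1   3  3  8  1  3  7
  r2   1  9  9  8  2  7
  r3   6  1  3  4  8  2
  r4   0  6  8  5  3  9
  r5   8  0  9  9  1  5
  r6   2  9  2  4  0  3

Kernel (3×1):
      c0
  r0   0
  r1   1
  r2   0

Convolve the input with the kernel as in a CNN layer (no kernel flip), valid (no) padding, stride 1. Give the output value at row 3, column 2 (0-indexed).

The receptive field on the input at this output position is [3 / 8 / 9]. Elementwise product with the kernel and sum: 8·1.

8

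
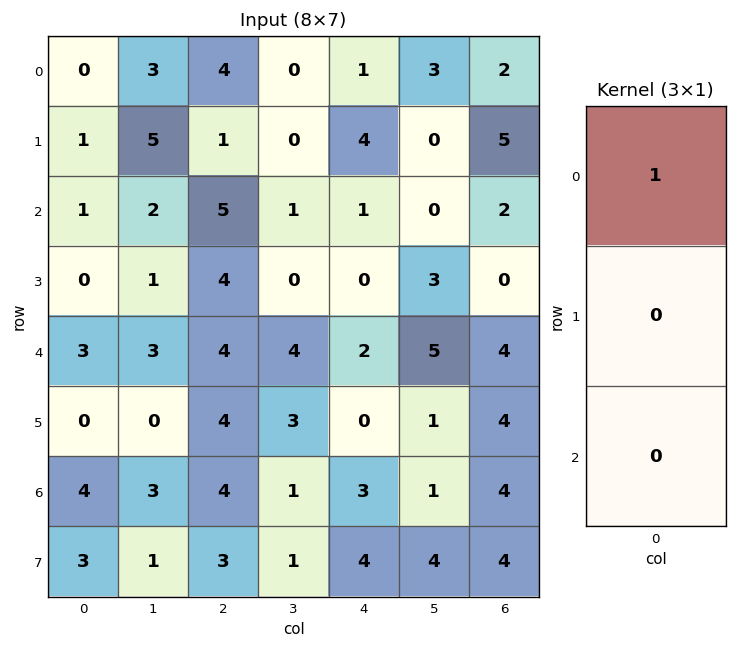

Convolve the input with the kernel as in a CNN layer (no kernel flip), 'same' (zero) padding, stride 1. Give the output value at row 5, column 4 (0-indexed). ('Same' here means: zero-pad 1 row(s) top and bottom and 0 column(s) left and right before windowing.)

2

The receptive field on the zero-padded input at this output position is [2 / 0 / 3]. Elementwise product with the kernel and sum: 2·1.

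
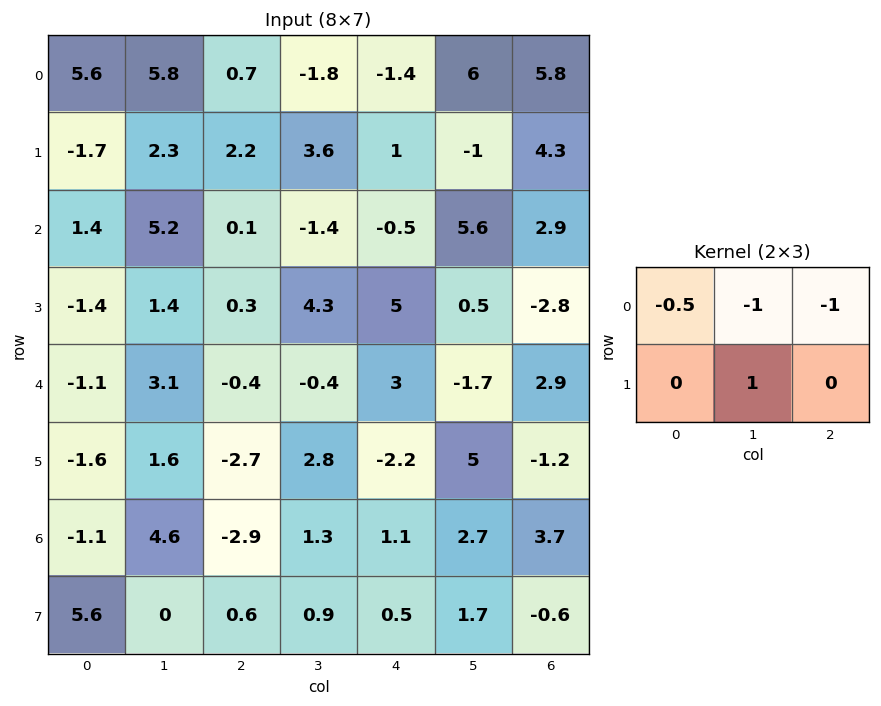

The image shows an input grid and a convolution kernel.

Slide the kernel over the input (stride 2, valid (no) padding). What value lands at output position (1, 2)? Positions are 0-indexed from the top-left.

The receptive field on the input at this output position is [-0.5 5.6 2.9 / 5 0.5 -2.8]. Elementwise product with the kernel and sum: -0.5·-0.5 + 5.6·-1 + 2.9·-1 + 0.5·1.

-7.75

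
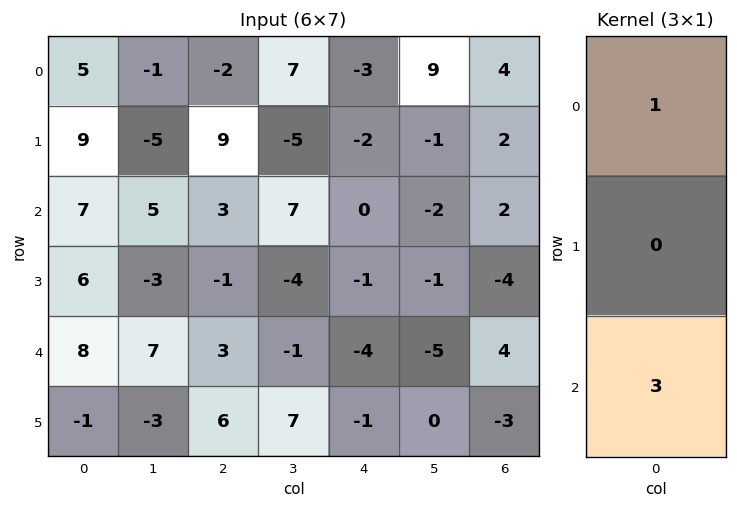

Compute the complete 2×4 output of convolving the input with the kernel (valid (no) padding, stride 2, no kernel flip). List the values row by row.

26 7 -3 10
31 12 -12 14

Output[0,0]: The receptive field on the input at this output position is [5 / 9 / 7]. Elementwise product with the kernel and sum: 5·1 + 7·3.
Output[0,1]: The receptive field on the input at this output position is [-2 / 9 / 3]. Elementwise product with the kernel and sum: -2·1 + 3·3.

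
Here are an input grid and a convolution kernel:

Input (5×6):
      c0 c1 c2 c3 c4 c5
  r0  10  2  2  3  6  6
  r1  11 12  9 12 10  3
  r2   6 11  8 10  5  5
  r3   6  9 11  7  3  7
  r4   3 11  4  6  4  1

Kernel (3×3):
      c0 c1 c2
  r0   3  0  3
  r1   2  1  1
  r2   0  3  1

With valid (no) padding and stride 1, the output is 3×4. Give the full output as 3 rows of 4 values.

120 94 99 84
129 152 112 91
111 117 93 82

Output[0,0]: The receptive field on the input at this output position is [10 2 2 / 11 12 9 / 6 11 8]. Elementwise product with the kernel and sum: 10·3 + 2·3 + 11·2 + 12·1 + 9·1 + 11·3 + 8·1.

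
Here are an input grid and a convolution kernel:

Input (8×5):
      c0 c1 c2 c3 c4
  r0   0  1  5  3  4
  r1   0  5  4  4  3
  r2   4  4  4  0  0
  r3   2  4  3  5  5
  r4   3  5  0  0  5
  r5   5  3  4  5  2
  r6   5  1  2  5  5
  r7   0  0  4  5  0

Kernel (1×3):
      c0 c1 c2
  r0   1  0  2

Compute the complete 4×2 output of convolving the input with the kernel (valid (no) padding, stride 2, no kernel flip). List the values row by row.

Output[0,0]: The receptive field on the input at this output position is [0 1 5]. Elementwise product with the kernel and sum: 0·1 + 5·2.

10 13
12 4
3 10
9 12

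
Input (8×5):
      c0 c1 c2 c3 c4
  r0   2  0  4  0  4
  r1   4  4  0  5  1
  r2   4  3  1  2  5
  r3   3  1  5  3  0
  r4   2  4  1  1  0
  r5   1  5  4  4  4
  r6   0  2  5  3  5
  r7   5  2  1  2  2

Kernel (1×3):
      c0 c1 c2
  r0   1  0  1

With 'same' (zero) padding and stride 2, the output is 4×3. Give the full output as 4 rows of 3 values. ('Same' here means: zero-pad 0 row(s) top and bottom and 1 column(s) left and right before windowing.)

Output[0,0]: The receptive field on the zero-padded input at this output position is [0 2 0]. Elementwise product with the kernel and sum: 0·1 + 0·1.

0 0 0
3 5 2
4 5 1
2 5 3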